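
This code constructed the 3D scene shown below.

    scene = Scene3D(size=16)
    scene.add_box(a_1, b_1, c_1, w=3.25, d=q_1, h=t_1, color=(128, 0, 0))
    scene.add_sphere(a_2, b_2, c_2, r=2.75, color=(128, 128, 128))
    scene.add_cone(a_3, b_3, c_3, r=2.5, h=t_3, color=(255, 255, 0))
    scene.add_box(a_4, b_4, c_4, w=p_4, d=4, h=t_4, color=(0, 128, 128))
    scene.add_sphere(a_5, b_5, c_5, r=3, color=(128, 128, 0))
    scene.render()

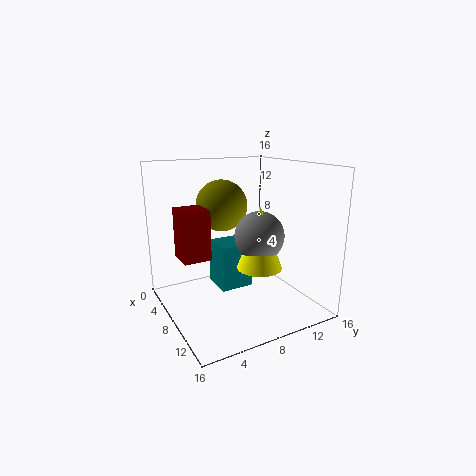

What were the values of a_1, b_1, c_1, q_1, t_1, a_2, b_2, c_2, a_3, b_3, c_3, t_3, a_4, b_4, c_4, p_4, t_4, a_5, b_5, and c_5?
a_1 = 4.75, b_1 = 1.75, c_1 = 6, q_1 = 3, t_1 = 5.5, a_2 = 9.25, b_2 = 10, c_2 = 8.25, a_3 = 9.75, b_3 = 9.75, c_3 = 4.75, t_3 = 7, a_4 = 2.25, b_4 = 7, c_4 = 0.75, p_4 = 4, t_4 = 5.5, a_5 = 4.5, b_5 = 7.75, c_5 = 11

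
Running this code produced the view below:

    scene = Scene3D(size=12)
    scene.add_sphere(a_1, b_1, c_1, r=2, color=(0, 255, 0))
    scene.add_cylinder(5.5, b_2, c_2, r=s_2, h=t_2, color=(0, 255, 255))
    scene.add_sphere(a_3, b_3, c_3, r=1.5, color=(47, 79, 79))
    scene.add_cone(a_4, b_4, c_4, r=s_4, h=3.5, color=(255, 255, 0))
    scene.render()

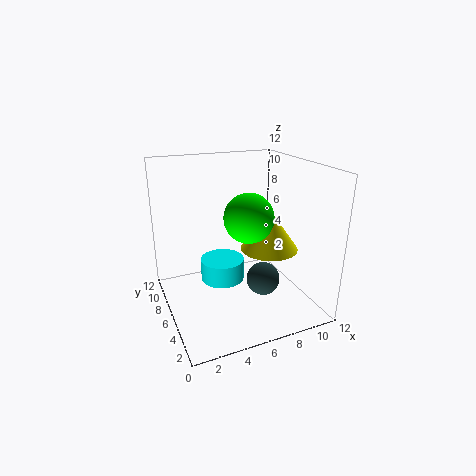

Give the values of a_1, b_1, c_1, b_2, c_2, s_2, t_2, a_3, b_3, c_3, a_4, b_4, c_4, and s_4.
a_1 = 6.5; b_1 = 5; c_1 = 8; b_2 = 8.5; c_2 = 1; s_2 = 2; t_2 = 2; a_3 = 8.5; b_3 = 6; c_3 = 1.5; a_4 = 9; b_4 = 6; c_4 = 4.5; s_4 = 2.5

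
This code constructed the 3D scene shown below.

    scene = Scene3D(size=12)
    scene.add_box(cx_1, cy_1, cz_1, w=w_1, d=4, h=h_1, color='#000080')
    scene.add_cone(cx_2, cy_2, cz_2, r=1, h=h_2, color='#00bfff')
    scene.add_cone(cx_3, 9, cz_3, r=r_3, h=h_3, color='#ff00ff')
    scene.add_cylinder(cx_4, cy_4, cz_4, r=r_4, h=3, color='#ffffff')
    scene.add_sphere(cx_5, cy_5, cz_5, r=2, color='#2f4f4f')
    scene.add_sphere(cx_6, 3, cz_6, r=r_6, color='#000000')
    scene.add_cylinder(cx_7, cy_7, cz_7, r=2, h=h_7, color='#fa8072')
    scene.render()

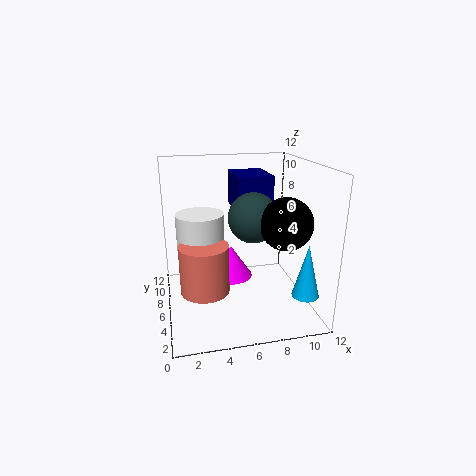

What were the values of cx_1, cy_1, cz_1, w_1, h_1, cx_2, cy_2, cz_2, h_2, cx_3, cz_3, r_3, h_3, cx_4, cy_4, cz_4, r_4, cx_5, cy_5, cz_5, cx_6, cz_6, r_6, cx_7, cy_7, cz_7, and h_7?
cx_1 = 6, cy_1 = 6, cz_1 = 8, w_1 = 3, h_1 = 3, cx_2 = 10, cy_2 = 1, cz_2 = 3, h_2 = 4, cx_3 = 6, cz_3 = 1, r_3 = 2, h_3 = 3, cx_4 = 3, cy_4 = 7, cz_4 = 5, r_4 = 2, cx_5 = 7, cy_5 = 5, cz_5 = 8, cx_6 = 9, cz_6 = 8, r_6 = 2, cx_7 = 3, cy_7 = 5, cz_7 = 2, h_7 = 4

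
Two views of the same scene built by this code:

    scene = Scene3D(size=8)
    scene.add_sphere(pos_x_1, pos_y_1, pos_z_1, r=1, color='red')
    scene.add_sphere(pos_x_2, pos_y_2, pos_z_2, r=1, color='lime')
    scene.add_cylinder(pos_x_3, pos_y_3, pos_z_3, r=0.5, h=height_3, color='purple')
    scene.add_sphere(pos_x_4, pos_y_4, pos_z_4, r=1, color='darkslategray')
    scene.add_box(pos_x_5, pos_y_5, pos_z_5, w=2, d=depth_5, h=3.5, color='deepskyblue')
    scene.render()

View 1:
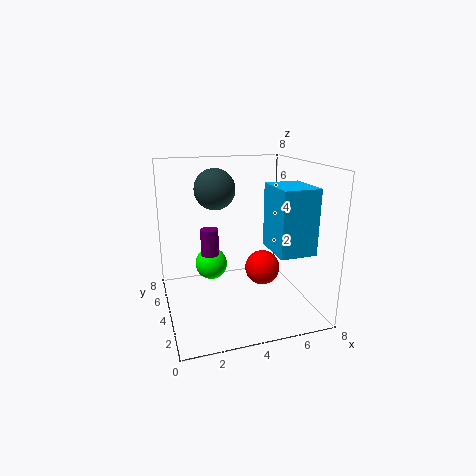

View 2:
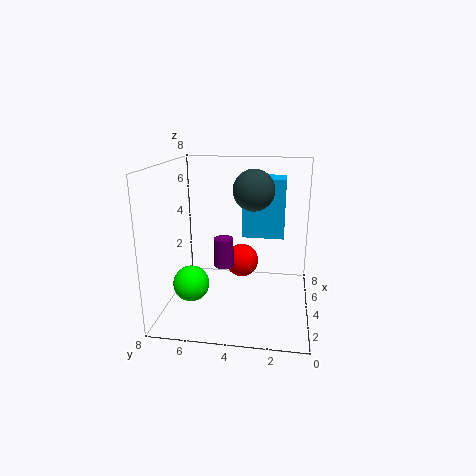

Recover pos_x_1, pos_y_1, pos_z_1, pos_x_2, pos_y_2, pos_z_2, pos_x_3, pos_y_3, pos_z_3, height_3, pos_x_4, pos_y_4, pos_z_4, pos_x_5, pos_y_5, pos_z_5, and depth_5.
pos_x_1 = 5.5
pos_y_1 = 4
pos_z_1 = 2
pos_x_2 = 3
pos_y_2 = 6.5
pos_z_2 = 1.5
pos_x_3 = 2.5
pos_y_3 = 4.5
pos_z_3 = 3
height_3 = 1.5
pos_x_4 = 2.5
pos_y_4 = 3
pos_z_4 = 7
pos_x_5 = 5.5
pos_y_5 = 1.5
pos_z_5 = 3.5
depth_5 = 2.5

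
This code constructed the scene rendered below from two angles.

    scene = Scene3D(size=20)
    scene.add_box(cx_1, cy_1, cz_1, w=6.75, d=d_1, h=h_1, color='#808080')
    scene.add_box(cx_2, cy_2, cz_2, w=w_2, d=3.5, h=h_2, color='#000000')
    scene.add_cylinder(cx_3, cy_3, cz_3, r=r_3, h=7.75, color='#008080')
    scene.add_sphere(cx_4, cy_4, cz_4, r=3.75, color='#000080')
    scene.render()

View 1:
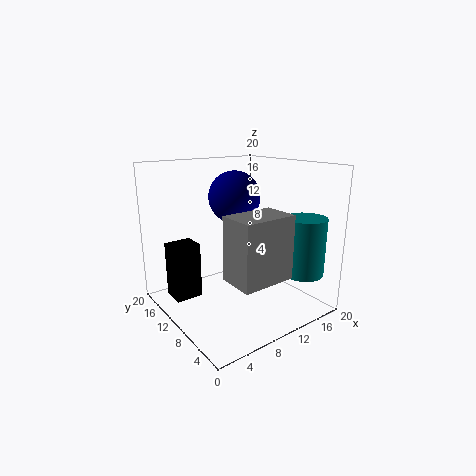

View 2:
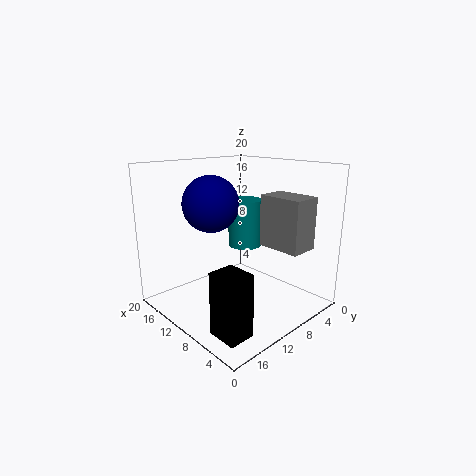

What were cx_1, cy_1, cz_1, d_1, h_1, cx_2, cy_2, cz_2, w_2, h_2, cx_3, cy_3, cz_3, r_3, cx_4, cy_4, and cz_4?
cx_1 = 4, cy_1 = 0.25, cz_1 = 7.5, d_1 = 4.5, h_1 = 7.75, cx_2 = 2.5, cy_2 = 14.5, cz_2 = 0.25, w_2 = 4, h_2 = 8.25, cx_3 = 15.75, cy_3 = 3, cz_3 = 5.75, r_3 = 2.75, cx_4 = 11.75, cy_4 = 13.25, cz_4 = 15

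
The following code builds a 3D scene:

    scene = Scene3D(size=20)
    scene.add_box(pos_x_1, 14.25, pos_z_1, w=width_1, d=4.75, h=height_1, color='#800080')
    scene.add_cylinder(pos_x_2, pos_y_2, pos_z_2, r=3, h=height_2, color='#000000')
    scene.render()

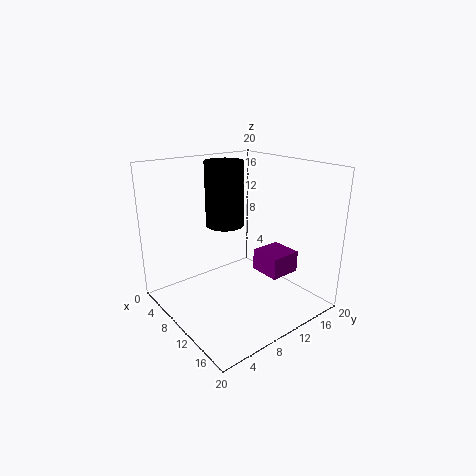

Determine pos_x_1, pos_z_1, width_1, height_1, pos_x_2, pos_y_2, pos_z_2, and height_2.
pos_x_1 = 8.5
pos_z_1 = 3.25
width_1 = 4.75
height_1 = 3.25
pos_x_2 = 3.5
pos_y_2 = 12.5
pos_z_2 = 9.5
height_2 = 10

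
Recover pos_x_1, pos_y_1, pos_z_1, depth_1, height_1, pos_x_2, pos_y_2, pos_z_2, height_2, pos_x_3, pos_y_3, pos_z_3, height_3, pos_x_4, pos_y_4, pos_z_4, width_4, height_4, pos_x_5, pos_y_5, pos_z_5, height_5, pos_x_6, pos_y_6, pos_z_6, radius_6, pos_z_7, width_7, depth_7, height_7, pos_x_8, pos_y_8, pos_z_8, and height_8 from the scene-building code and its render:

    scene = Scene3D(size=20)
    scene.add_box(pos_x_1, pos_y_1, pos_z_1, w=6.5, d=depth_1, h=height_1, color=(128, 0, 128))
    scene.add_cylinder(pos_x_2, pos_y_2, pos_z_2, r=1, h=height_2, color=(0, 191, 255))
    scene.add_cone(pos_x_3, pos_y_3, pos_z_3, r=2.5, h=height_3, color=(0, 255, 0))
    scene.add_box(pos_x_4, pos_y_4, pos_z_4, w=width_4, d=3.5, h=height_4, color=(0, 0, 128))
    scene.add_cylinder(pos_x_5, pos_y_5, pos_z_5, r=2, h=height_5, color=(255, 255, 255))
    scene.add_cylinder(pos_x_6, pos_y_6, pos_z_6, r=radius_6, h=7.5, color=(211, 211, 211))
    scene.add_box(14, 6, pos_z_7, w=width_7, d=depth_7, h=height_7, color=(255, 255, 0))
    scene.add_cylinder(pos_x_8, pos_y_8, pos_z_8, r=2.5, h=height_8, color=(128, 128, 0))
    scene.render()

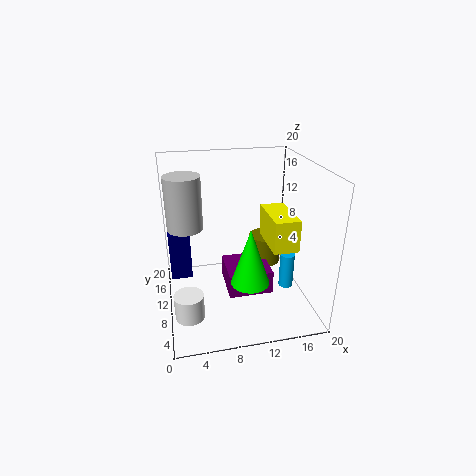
pos_x_1 = 8.5; pos_y_1 = 8.5; pos_z_1 = 1; depth_1 = 6.5; height_1 = 3.5; pos_x_2 = 16.5; pos_y_2 = 7.5; pos_z_2 = 3; height_2 = 5; pos_x_3 = 10.5; pos_y_3 = 5; pos_z_3 = 6; height_3 = 7.5; pos_x_4 = 0.5; pos_y_4 = 11.5; pos_z_4 = 3.5; width_4 = 3; height_4 = 7; pos_x_5 = 2.5; pos_y_5 = 6.5; pos_z_5 = 0.5; height_5 = 3.5; pos_x_6 = 3; pos_y_6 = 12.5; pos_z_6 = 11; radius_6 = 2.5; pos_z_7 = 9; width_7 = 3.5; depth_7 = 7; height_7 = 4.5; pos_x_8 = 15.5; pos_y_8 = 15; pos_z_8 = 3; height_8 = 4.5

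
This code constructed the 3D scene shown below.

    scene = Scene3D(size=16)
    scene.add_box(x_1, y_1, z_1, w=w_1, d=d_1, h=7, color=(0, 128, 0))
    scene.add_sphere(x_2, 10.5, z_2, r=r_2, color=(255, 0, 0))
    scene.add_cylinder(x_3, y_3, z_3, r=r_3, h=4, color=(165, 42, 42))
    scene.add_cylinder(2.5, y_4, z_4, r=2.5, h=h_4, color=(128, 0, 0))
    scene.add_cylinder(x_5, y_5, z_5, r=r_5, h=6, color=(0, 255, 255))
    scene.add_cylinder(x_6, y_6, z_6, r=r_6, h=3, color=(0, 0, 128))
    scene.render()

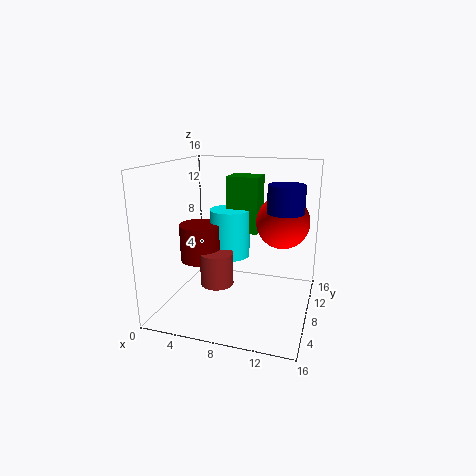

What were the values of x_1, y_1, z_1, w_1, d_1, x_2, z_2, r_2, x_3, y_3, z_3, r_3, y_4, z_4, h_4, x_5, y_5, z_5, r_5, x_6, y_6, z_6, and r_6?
x_1 = 5; y_1 = 12.5; z_1 = 7; w_1 = 4; d_1 = 3.5; x_2 = 12.5; z_2 = 9.5; r_2 = 3; x_3 = 5; y_3 = 9; z_3 = 1.5; r_3 = 2; y_4 = 10; z_4 = 4; h_4 = 4.5; x_5 = 5.5; y_5 = 12.5; z_5 = 4; r_5 = 2.5; x_6 = 13; y_6 = 9; z_6 = 11; r_6 = 2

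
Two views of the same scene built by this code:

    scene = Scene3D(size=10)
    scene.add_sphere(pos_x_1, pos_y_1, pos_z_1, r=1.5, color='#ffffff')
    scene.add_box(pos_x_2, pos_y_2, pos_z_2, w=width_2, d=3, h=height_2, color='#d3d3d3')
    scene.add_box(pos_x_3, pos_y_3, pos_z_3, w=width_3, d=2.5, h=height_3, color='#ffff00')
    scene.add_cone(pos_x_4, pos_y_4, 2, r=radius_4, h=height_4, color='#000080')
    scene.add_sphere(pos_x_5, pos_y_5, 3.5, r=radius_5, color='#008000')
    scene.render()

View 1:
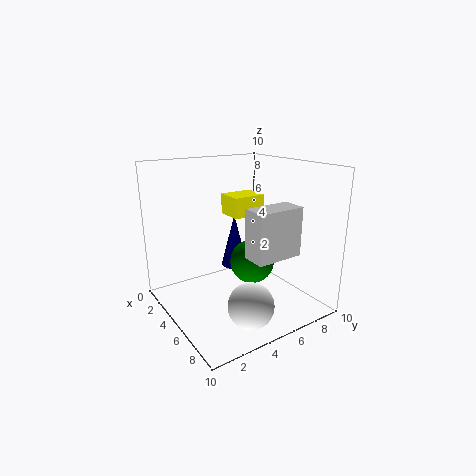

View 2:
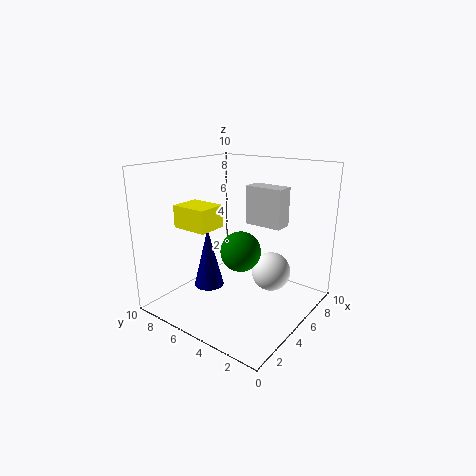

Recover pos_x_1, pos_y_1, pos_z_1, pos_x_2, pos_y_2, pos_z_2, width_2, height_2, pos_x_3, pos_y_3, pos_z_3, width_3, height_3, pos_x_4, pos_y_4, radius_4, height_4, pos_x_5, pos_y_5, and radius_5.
pos_x_1 = 8
pos_y_1 = 4
pos_z_1 = 1.5
pos_x_2 = 8
pos_y_2 = 3.5
pos_z_2 = 5
width_2 = 1.5
height_2 = 3
pos_x_3 = 2
pos_y_3 = 5.5
pos_z_3 = 6
width_3 = 2
height_3 = 1.5
pos_x_4 = 3
pos_y_4 = 6
radius_4 = 1
height_4 = 4
pos_x_5 = 6
pos_y_5 = 5.5
radius_5 = 1.5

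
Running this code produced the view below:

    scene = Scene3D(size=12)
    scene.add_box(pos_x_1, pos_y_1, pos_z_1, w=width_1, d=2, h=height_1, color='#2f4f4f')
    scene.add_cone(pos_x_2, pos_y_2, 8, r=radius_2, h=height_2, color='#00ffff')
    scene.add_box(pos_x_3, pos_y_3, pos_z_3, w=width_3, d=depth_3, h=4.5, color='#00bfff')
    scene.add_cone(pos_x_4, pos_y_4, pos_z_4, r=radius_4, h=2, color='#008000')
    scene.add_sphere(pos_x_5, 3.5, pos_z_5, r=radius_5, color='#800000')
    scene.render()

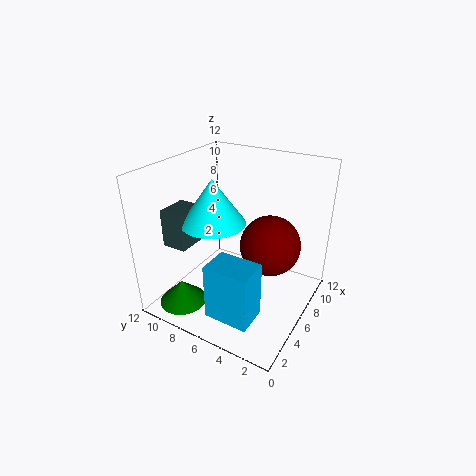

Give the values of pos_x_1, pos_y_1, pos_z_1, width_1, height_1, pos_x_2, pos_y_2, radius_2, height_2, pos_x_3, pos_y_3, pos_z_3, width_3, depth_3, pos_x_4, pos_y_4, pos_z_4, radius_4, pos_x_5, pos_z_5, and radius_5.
pos_x_1 = 2, pos_y_1 = 8.5, pos_z_1 = 6, width_1 = 2.5, height_1 = 3, pos_x_2 = 4, pos_y_2 = 7, radius_2 = 2.5, height_2 = 3.5, pos_x_3 = 1, pos_y_3 = 2.5, pos_z_3 = 1.5, width_3 = 2.5, depth_3 = 3.5, pos_x_4 = 2.5, pos_y_4 = 9.5, pos_z_4 = 0.5, radius_4 = 2, pos_x_5 = 7, pos_z_5 = 5.5, radius_5 = 2.5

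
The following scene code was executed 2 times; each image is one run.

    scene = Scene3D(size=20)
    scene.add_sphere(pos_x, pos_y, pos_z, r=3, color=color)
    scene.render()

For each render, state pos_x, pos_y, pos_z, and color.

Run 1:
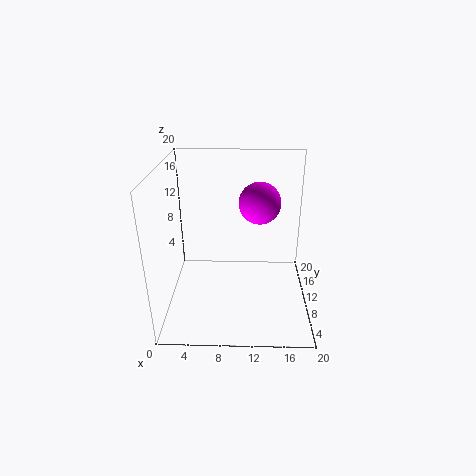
pos_x = 13; pos_y = 13; pos_z = 14; color = 'magenta'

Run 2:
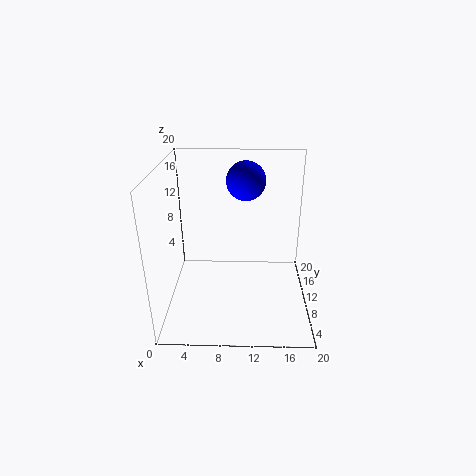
pos_x = 11; pos_y = 17; pos_z = 16; color = 'blue'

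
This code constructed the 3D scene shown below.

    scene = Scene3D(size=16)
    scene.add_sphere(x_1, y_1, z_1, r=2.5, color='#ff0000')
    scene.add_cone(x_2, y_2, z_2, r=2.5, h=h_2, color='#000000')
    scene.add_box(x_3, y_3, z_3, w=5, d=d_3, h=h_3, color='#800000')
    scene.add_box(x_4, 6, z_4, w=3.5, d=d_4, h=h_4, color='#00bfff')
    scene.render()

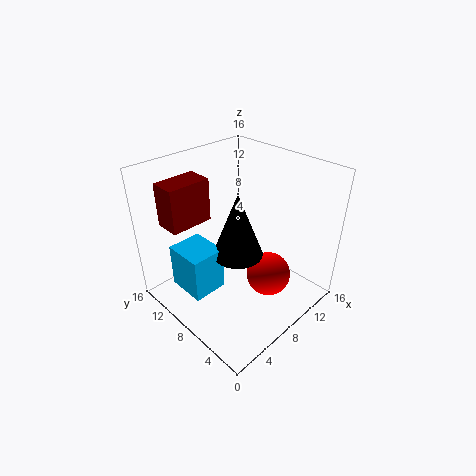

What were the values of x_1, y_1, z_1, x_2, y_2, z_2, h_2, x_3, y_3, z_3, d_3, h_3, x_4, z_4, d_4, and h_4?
x_1 = 10
y_1 = 5
z_1 = 3.5
x_2 = 5.5
y_2 = 5.5
z_2 = 8.5
h_2 = 6.5
x_3 = 2.5
y_3 = 12
z_3 = 9
d_3 = 3
h_3 = 5
x_4 = 0.5
z_4 = 5
d_4 = 4
h_4 = 4.5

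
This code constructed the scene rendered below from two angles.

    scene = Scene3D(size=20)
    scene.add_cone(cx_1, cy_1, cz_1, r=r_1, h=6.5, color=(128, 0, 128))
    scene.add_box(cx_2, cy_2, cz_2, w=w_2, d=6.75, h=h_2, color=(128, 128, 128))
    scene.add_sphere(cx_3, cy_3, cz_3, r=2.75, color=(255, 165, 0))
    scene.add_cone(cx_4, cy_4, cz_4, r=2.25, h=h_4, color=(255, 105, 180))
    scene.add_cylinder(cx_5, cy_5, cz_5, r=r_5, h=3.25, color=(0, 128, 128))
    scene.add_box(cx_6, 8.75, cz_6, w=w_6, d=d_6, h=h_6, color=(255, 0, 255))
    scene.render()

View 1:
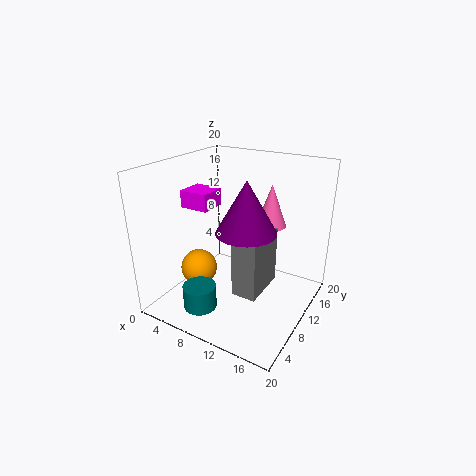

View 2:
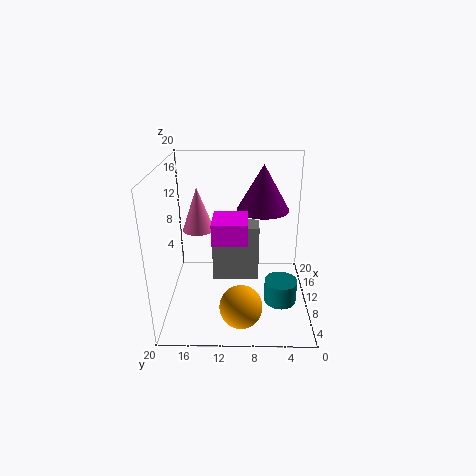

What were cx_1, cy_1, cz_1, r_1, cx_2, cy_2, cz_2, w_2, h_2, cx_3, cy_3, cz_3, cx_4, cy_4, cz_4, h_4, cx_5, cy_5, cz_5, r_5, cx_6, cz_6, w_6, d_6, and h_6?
cx_1 = 13.25; cy_1 = 6.5; cz_1 = 13; r_1 = 3.75; cx_2 = 10.75; cy_2 = 7; cz_2 = 2.75; w_2 = 3.5; h_2 = 8.25; cx_3 = 3.25; cy_3 = 9.5; cz_3 = 3.5; cx_4 = 12.25; cy_4 = 15.75; cz_4 = 10.25; h_4 = 6.25; cx_5 = 7.5; cy_5 = 4; cz_5 = 1.5; r_5 = 2.25; cx_6 = 1.25; cz_6 = 13.25; w_6 = 4.25; d_6 = 4; h_6 = 2.5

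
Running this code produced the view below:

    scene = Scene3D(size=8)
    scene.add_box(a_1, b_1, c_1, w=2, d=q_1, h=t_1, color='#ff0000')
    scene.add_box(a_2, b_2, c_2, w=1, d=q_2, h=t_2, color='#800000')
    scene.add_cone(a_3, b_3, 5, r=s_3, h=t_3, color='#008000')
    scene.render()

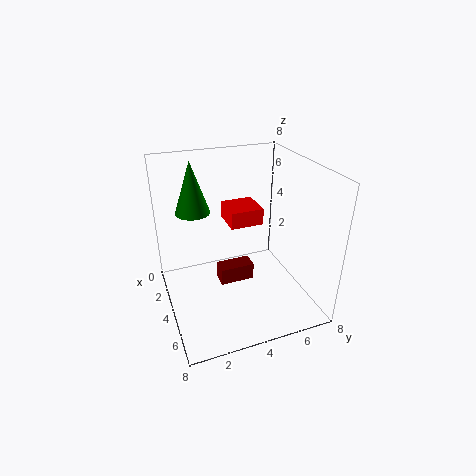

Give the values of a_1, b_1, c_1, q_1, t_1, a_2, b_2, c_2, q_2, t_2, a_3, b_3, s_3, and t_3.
a_1 = 1; b_1 = 4; c_1 = 4; q_1 = 2; t_1 = 1; a_2 = 3; b_2 = 3; c_2 = 1; q_2 = 2; t_2 = 1; a_3 = 2; b_3 = 2; s_3 = 1; t_3 = 3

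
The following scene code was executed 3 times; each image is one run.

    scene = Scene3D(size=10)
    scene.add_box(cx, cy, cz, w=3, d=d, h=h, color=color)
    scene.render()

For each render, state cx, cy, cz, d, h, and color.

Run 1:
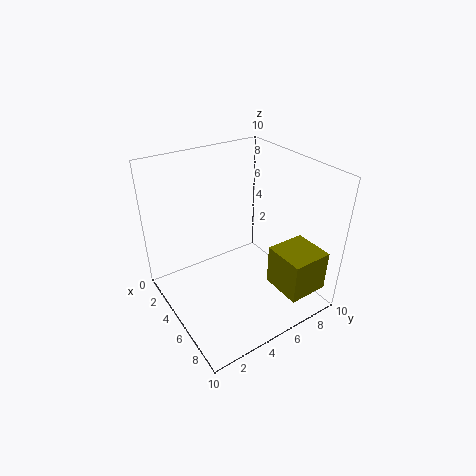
cx = 6; cy = 7; cz = 1; d = 3; h = 3; color = 'olive'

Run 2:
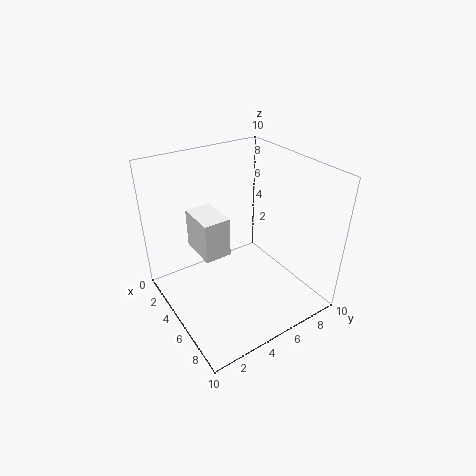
cx = 1; cy = 3; cz = 3; d = 2; h = 3; color = 'white'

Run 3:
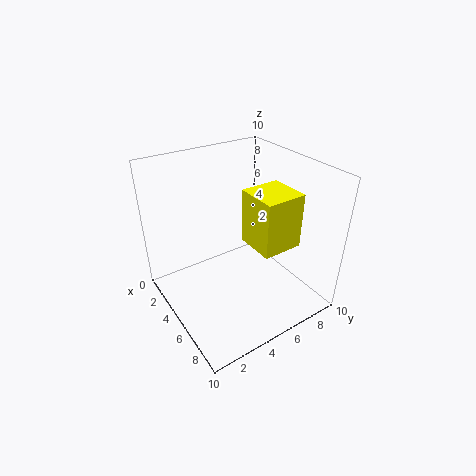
cx = 4; cy = 6; cz = 4; d = 3; h = 4; color = 'yellow'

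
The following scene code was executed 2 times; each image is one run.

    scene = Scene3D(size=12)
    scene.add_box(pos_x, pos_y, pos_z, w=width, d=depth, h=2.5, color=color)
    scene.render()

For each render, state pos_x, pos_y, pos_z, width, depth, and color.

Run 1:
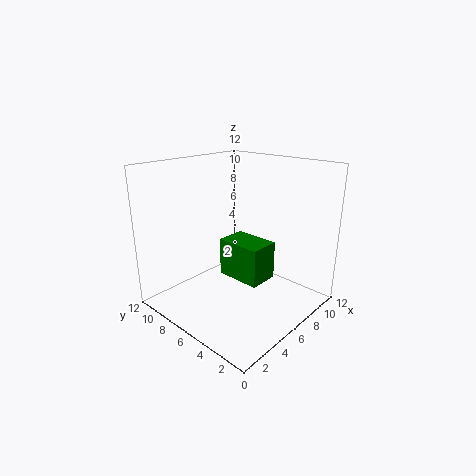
pos_x = 1.5, pos_y = 0.5, pos_z = 5.5, width = 2, depth = 3, color = 'green'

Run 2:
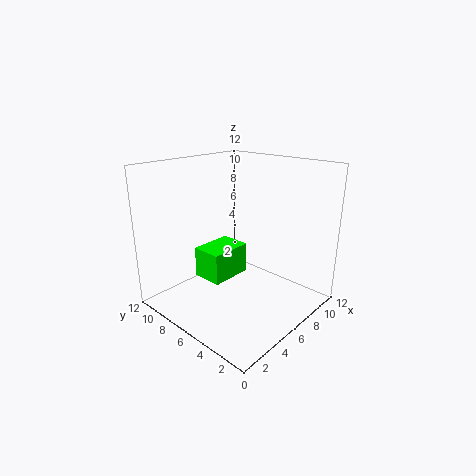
pos_x = 3, pos_y = 5.5, pos_z = 3, width = 3.5, depth = 2.5, color = 'lime'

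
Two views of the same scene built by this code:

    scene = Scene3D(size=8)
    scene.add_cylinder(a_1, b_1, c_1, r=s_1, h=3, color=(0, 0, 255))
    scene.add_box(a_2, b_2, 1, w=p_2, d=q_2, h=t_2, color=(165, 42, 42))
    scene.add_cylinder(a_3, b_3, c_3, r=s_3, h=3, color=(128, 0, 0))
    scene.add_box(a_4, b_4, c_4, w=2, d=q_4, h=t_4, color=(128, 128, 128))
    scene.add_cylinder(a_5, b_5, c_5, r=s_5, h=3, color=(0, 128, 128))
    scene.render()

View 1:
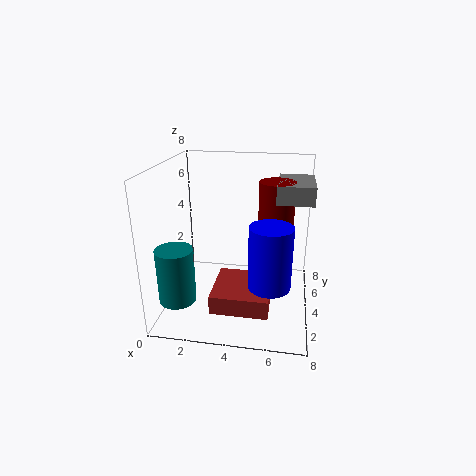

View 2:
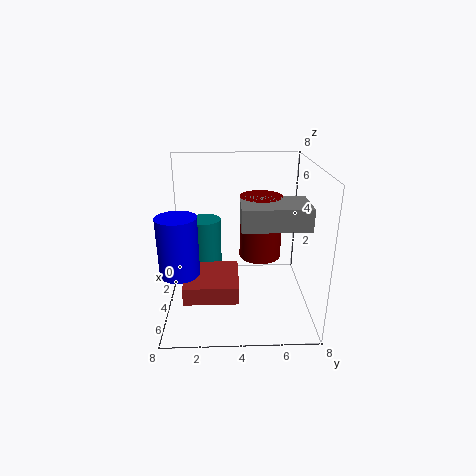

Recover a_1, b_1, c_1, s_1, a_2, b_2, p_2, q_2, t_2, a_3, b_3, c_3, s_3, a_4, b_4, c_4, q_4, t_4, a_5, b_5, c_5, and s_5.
a_1 = 6
b_1 = 1
c_1 = 3
s_1 = 1
a_2 = 3
b_2 = 1
p_2 = 3
q_2 = 3
t_2 = 1
a_3 = 6
b_3 = 5
c_3 = 4
s_3 = 1
a_4 = 6
b_4 = 4
c_4 = 6
q_4 = 3
t_4 = 1
a_5 = 1
b_5 = 2
c_5 = 1
s_5 = 1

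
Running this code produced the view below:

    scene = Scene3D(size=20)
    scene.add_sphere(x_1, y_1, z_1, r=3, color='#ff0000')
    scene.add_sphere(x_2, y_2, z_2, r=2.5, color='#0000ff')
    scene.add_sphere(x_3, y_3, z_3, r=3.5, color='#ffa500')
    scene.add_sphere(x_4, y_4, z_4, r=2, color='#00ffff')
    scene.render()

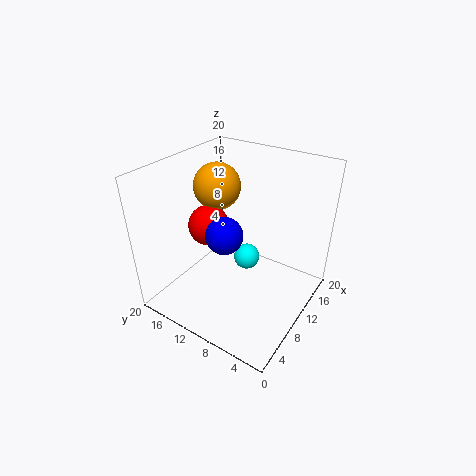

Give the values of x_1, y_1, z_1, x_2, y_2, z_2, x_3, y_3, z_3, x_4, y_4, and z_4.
x_1 = 10.5; y_1 = 15.5; z_1 = 10; x_2 = 7.5; y_2 = 10.5; z_2 = 11.5; x_3 = 13.5; y_3 = 16; z_3 = 15; x_4 = 14; y_4 = 11; z_4 = 4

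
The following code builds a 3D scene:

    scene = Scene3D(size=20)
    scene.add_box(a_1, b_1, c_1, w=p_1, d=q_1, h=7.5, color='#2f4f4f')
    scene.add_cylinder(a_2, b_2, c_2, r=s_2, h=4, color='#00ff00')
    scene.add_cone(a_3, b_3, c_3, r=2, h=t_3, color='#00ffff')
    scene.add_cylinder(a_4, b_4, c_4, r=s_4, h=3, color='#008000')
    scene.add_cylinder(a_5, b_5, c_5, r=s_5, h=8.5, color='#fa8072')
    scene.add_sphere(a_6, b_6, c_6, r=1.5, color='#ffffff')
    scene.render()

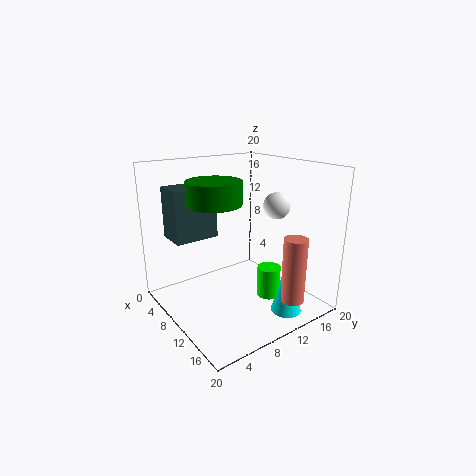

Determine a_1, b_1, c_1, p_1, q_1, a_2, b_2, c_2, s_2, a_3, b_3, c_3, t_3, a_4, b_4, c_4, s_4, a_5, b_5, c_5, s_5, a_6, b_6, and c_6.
a_1 = 1; b_1 = 3; c_1 = 9; p_1 = 4.5; q_1 = 6.5; a_2 = 15.5; b_2 = 11; c_2 = 3.5; s_2 = 1.5; a_3 = 17.5; b_3 = 12.5; c_3 = 1.5; t_3 = 8; a_4 = 10.5; b_4 = 6; c_4 = 15.5; s_4 = 3.5; a_5 = 18.5; b_5 = 12.5; c_5 = 3.5; s_5 = 1.5; a_6 = 18; b_6 = 9.5; c_6 = 16.5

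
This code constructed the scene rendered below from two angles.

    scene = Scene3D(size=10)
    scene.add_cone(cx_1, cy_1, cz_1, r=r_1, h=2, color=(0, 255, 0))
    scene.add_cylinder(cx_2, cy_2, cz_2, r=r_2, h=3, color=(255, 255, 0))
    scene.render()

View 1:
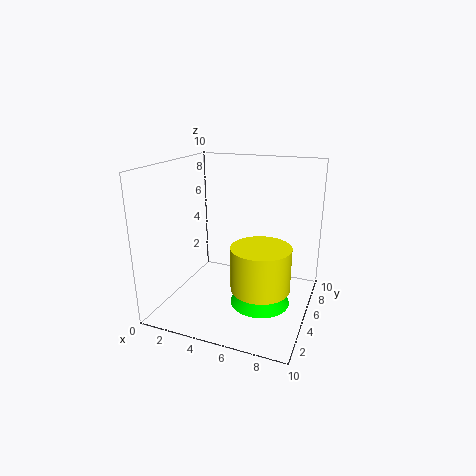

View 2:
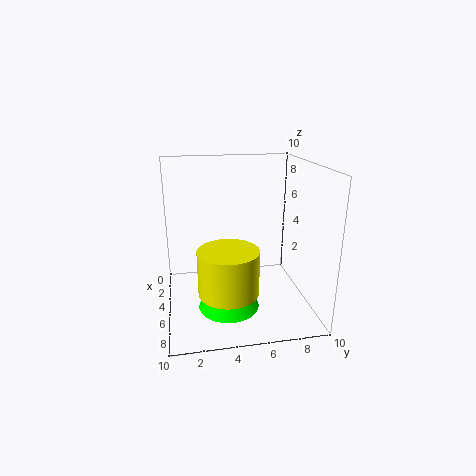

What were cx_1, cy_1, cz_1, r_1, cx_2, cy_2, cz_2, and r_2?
cx_1 = 7
cy_1 = 4
cz_1 = 1
r_1 = 2
cx_2 = 7
cy_2 = 4
cz_2 = 2
r_2 = 2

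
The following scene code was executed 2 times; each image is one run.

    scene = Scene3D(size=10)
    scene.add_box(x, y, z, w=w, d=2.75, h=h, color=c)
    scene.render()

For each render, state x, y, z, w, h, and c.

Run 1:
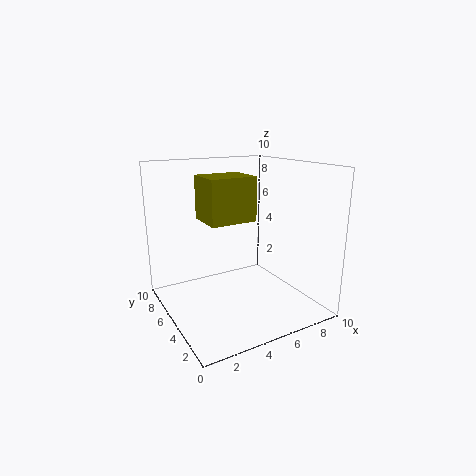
x = 2.75
y = 4.25
z = 6.25
w = 3.25
h = 3
c = 'olive'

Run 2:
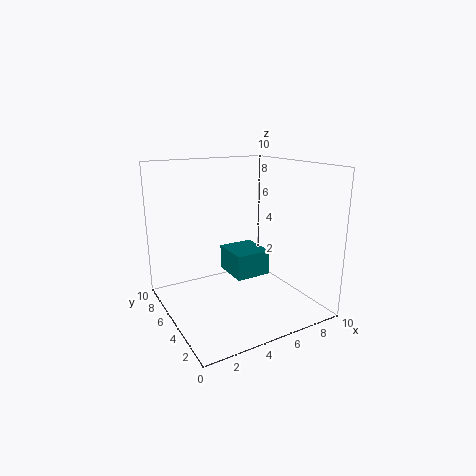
x = 4.5
y = 4
z = 2.25
w = 2.5
h = 1.75
c = 'teal'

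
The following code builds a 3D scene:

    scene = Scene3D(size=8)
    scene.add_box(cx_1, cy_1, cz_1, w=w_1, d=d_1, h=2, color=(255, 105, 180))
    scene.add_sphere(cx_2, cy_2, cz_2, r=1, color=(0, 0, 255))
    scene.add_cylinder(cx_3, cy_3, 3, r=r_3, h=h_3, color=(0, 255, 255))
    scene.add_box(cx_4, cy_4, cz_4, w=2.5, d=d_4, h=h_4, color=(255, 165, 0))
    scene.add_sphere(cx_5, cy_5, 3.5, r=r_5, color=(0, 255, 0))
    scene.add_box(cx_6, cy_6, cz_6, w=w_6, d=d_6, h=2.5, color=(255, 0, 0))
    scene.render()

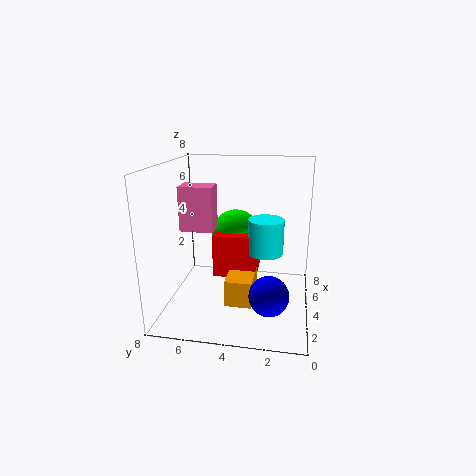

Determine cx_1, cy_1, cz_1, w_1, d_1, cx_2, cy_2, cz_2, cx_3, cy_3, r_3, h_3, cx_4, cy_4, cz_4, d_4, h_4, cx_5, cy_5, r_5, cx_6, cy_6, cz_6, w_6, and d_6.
cx_1 = 0.5; cy_1 = 4.5; cz_1 = 5.5; w_1 = 1; d_1 = 1.5; cx_2 = 1.5; cy_2 = 2; cz_2 = 2; cx_3 = 4.5; cy_3 = 2.5; r_3 = 1; h_3 = 2; cx_4 = 2.5; cy_4 = 3; cz_4 = 0.5; d_4 = 1.5; h_4 = 1.5; cx_5 = 6; cy_5 = 4.5; r_5 = 1.5; cx_6 = 4; cy_6 = 3; cz_6 = 1.5; w_6 = 2.5; d_6 = 2.5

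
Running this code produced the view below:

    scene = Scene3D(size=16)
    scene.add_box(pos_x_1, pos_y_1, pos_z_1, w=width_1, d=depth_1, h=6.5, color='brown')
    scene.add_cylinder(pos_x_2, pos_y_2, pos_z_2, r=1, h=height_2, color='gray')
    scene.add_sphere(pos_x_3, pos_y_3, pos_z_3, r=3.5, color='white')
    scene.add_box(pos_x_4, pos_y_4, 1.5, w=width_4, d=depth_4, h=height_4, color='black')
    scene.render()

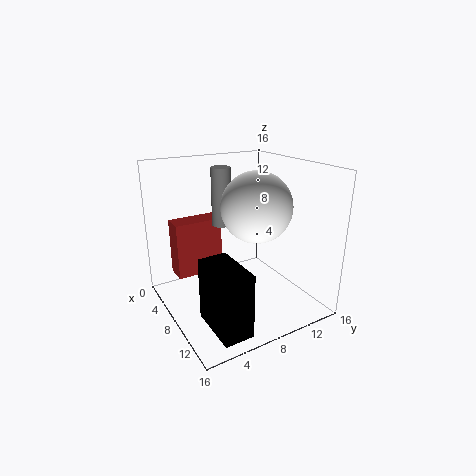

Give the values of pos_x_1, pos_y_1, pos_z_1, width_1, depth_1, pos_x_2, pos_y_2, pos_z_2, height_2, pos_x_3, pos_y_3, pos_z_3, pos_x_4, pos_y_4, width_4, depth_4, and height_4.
pos_x_1 = 2.5, pos_y_1 = 2, pos_z_1 = 3, width_1 = 2.5, depth_1 = 5.5, pos_x_2 = 8, pos_y_2 = 6, pos_z_2 = 10, height_2 = 6, pos_x_3 = 11.5, pos_y_3 = 8, pos_z_3 = 12.5, pos_x_4 = 10.5, pos_y_4 = 2, width_4 = 5.5, depth_4 = 3, height_4 = 6.5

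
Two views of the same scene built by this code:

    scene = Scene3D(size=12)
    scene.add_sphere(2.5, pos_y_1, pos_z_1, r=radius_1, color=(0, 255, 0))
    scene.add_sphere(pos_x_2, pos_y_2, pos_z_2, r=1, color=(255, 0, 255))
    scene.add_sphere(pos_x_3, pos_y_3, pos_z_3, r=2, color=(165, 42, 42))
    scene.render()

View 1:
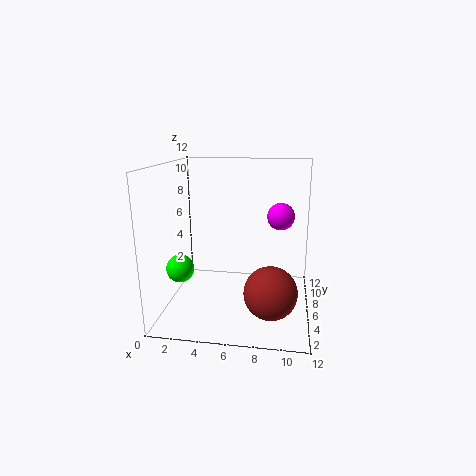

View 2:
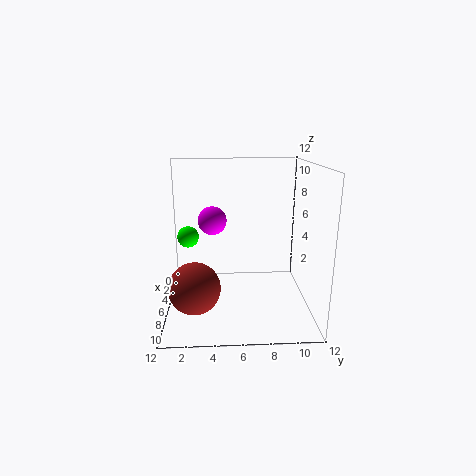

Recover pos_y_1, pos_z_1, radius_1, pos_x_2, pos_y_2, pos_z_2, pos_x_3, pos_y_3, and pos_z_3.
pos_y_1 = 1.5; pos_z_1 = 5; radius_1 = 1; pos_x_2 = 9.5; pos_y_2 = 4; pos_z_2 = 8.5; pos_x_3 = 9; pos_y_3 = 2.5; pos_z_3 = 3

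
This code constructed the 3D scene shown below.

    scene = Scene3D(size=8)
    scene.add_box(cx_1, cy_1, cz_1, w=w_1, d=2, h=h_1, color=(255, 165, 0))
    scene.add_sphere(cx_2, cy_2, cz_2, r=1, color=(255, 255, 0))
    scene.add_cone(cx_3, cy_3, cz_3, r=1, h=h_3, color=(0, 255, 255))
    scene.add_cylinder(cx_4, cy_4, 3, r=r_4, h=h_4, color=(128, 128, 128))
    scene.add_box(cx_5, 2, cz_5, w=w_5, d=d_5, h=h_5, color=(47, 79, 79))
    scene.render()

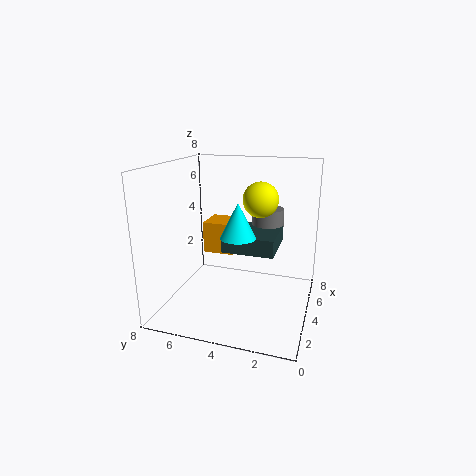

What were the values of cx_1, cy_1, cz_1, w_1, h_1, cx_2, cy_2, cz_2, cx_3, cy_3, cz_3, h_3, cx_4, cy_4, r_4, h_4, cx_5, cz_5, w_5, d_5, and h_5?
cx_1 = 6
cy_1 = 5
cz_1 = 2
w_1 = 2
h_1 = 2
cx_2 = 5
cy_2 = 3
cz_2 = 6
cx_3 = 4
cy_3 = 4
cz_3 = 4
h_3 = 2
cx_4 = 7
cy_4 = 3
r_4 = 1
h_4 = 2
cx_5 = 4
cz_5 = 3
w_5 = 3
d_5 = 3
h_5 = 1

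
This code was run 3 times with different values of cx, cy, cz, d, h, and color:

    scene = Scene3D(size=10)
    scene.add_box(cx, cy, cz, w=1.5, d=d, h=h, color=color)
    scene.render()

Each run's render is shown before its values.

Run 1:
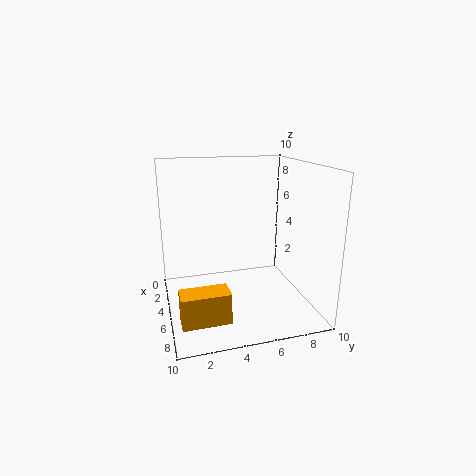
cx = 7.5
cy = 0.5
cz = 1
d = 3
h = 2
color = 'orange'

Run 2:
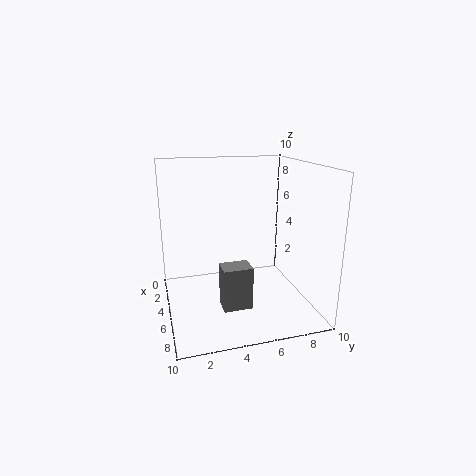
cx = 5.5
cy = 3.5
cz = 0.5
d = 2
h = 3
color = 'gray'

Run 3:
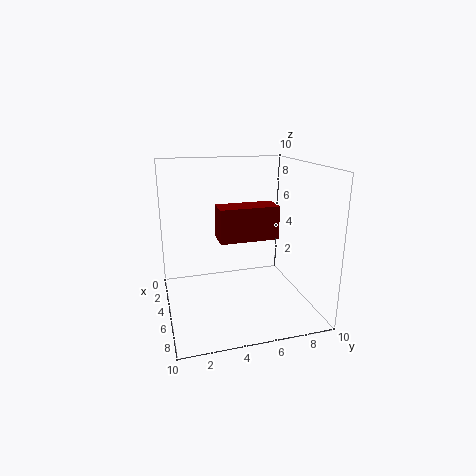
cx = 7
cy = 3
cz = 6
d = 3.5
h = 2
color = 'maroon'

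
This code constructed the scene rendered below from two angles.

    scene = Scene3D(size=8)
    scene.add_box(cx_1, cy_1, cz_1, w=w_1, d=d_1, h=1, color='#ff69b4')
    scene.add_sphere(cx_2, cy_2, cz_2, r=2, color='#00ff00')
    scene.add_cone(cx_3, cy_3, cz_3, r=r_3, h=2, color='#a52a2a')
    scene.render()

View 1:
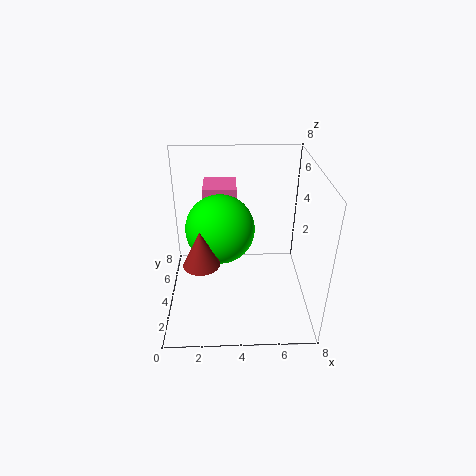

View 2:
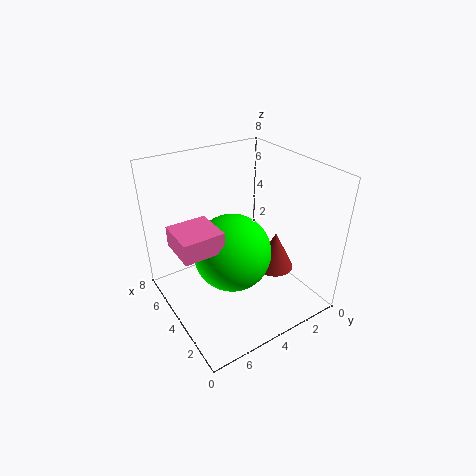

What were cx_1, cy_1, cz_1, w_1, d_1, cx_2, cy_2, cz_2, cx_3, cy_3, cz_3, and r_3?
cx_1 = 2
cy_1 = 6
cz_1 = 5
w_1 = 2
d_1 = 2
cx_2 = 3
cy_2 = 5
cz_2 = 4
cx_3 = 2
cy_3 = 3
cz_3 = 3
r_3 = 1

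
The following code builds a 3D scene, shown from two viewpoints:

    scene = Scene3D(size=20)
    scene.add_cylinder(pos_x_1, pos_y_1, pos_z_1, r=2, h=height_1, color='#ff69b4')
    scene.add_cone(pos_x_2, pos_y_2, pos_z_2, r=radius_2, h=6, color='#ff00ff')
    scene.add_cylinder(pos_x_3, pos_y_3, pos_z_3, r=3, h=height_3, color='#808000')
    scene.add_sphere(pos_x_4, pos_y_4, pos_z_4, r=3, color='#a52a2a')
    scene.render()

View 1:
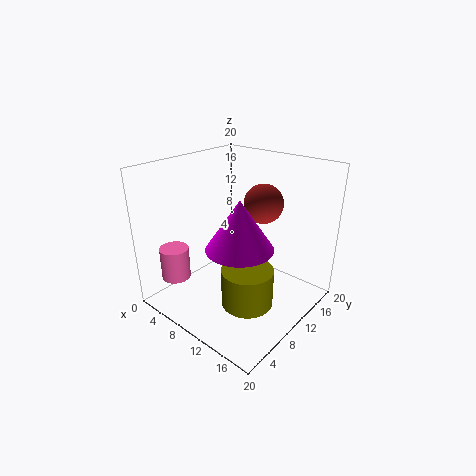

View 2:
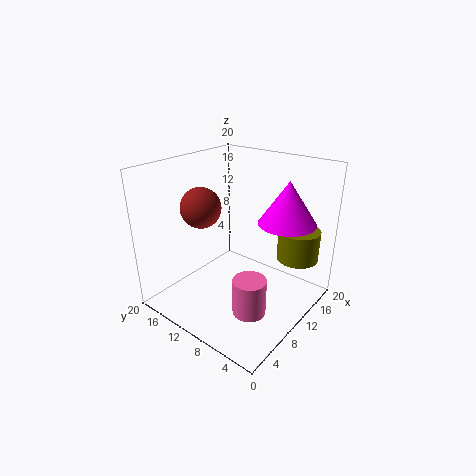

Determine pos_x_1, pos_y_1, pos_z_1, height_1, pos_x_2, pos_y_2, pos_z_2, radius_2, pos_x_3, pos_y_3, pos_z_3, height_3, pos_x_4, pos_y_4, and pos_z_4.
pos_x_1 = 4
pos_y_1 = 3.5
pos_z_1 = 4.5
height_1 = 4.5
pos_x_2 = 14.5
pos_y_2 = 5
pos_z_2 = 12
radius_2 = 4
pos_x_3 = 16.5
pos_y_3 = 4
pos_z_3 = 6
height_3 = 4.5
pos_x_4 = 9.5
pos_y_4 = 16.5
pos_z_4 = 13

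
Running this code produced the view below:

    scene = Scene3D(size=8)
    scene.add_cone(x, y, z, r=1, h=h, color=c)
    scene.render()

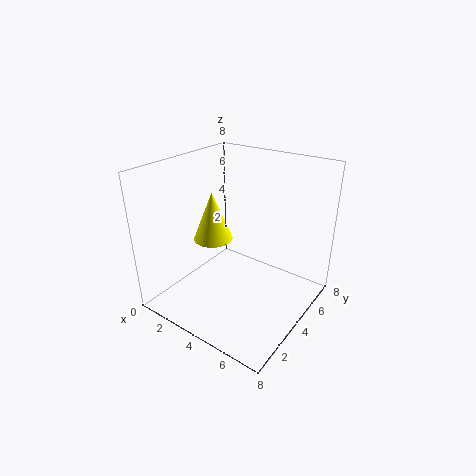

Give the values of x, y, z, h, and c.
x = 3.5, y = 2.5, z = 4.5, h = 2.5, c = 'yellow'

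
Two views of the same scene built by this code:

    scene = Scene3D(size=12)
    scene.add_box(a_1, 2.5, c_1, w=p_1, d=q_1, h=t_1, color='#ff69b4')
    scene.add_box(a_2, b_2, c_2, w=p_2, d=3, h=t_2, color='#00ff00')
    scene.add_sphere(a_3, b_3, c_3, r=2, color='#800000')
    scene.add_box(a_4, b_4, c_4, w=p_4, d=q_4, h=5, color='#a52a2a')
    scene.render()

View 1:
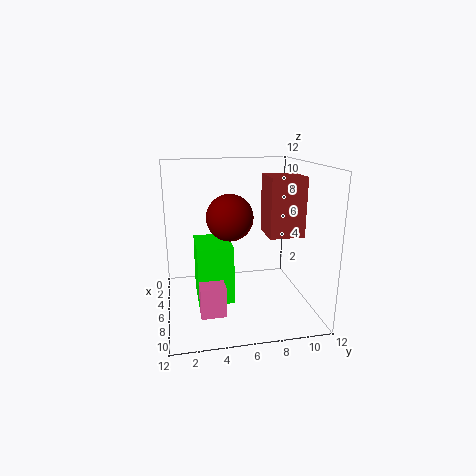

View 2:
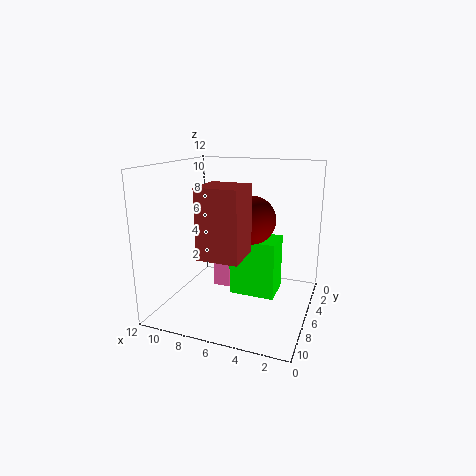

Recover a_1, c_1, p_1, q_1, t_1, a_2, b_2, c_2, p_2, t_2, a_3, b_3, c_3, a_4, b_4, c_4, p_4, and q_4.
a_1 = 7.5
c_1 = 0.5
p_1 = 1.5
q_1 = 2
t_1 = 2.5
a_2 = 3
b_2 = 2.5
c_2 = 0.5
p_2 = 4
t_2 = 5
a_3 = 5
b_3 = 5.5
c_3 = 7.5
a_4 = 4
b_4 = 8.5
c_4 = 6
p_4 = 3
q_4 = 3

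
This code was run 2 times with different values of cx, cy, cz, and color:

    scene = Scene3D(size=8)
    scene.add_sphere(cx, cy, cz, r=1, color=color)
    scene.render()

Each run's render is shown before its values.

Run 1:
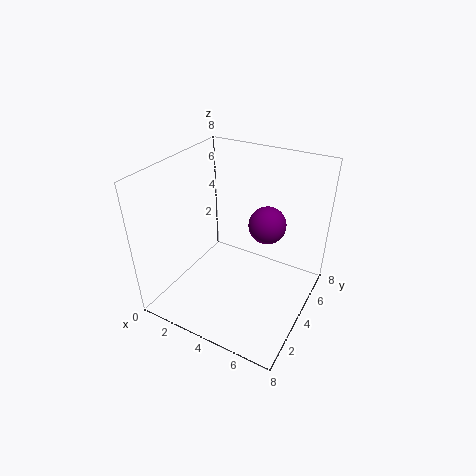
cx = 5.5; cy = 4.5; cz = 5; color = 'purple'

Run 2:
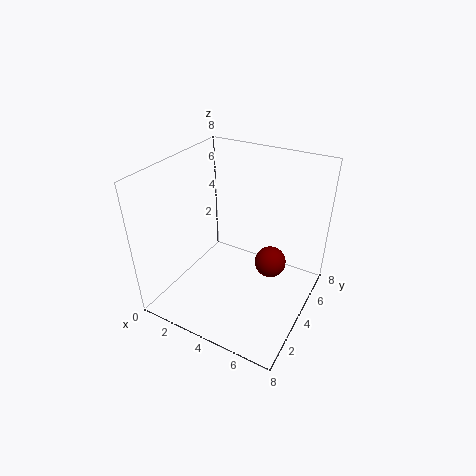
cx = 5; cy = 6.5; cz = 1; color = 'maroon'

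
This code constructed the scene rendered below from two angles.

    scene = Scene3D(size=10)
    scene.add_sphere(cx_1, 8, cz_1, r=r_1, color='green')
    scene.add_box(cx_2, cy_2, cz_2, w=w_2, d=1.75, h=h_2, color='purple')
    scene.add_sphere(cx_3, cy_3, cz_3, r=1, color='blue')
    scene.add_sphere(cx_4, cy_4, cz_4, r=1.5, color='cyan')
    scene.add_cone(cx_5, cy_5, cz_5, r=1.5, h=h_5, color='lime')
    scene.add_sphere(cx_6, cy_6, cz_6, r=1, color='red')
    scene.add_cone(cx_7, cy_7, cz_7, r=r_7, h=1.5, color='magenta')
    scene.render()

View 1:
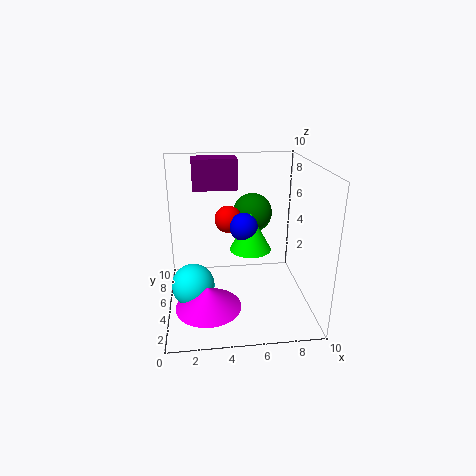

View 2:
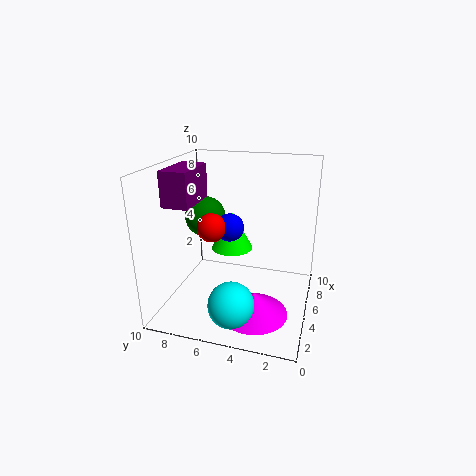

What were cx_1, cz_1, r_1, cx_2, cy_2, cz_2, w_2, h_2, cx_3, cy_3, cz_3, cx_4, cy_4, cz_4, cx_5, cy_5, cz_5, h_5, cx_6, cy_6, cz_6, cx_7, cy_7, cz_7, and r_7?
cx_1 = 6.5, cz_1 = 5.75, r_1 = 1.5, cx_2 = 2, cy_2 = 7.25, cz_2 = 7.75, w_2 = 3.25, h_2 = 2.25, cx_3 = 5.5, cy_3 = 5.75, cz_3 = 5.5, cx_4 = 1.75, cy_4 = 4.5, cz_4 = 1.75, cx_5 = 6, cy_5 = 5.75, cz_5 = 3.75, h_5 = 2.75, cx_6 = 4.5, cy_6 = 6.75, cz_6 = 5.75, cx_7 = 2.75, cy_7 = 3.25, cz_7 = 0.75, r_7 = 2.25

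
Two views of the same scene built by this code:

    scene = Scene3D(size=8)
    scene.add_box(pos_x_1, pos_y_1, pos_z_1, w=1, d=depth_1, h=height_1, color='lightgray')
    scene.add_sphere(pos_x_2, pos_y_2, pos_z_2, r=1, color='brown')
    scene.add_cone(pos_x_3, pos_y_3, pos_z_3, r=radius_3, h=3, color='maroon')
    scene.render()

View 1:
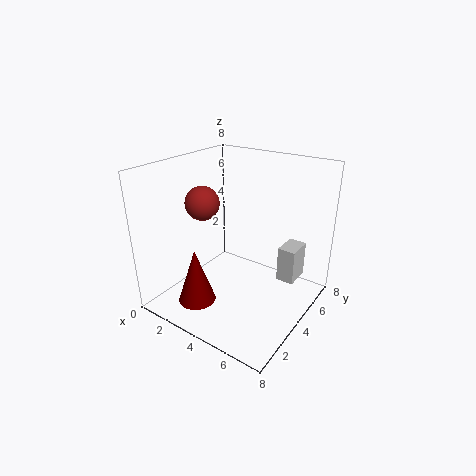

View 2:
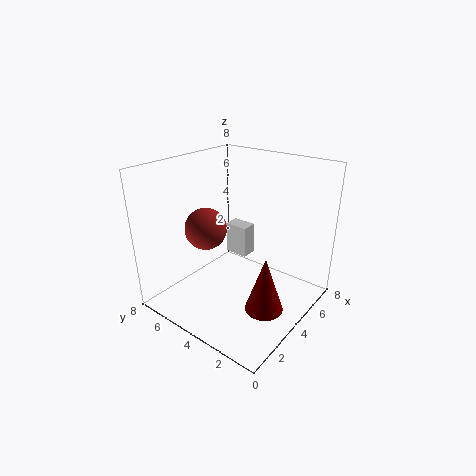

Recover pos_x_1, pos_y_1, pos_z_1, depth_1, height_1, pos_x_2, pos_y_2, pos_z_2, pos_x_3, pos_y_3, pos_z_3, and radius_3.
pos_x_1 = 6
pos_y_1 = 5
pos_z_1 = 1.5
depth_1 = 1.5
height_1 = 2
pos_x_2 = 1.5
pos_y_2 = 4
pos_z_2 = 5.5
pos_x_3 = 3
pos_y_3 = 1.5
pos_z_3 = 1
radius_3 = 1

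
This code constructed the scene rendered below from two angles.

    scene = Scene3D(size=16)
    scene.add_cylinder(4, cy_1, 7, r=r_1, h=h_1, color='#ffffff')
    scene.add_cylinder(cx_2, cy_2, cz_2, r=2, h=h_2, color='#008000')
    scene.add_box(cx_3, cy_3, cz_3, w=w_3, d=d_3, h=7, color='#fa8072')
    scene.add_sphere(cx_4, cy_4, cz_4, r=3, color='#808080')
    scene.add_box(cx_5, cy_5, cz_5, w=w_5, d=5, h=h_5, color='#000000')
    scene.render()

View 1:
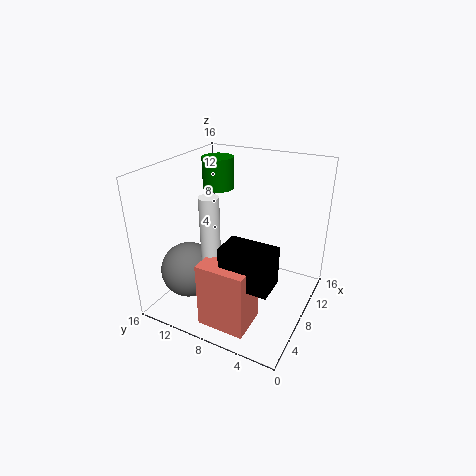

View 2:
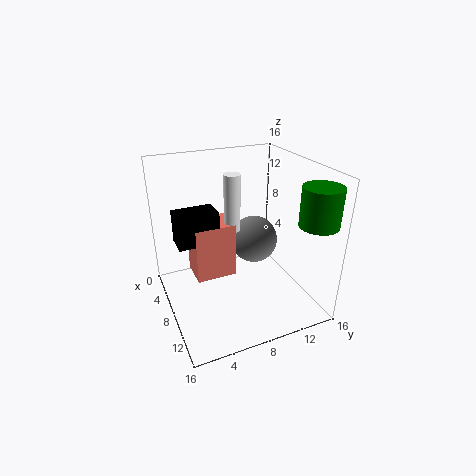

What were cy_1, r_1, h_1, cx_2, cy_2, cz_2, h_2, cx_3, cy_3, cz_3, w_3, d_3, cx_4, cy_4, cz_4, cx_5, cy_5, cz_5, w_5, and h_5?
cy_1 = 9; r_1 = 1; h_1 = 7; cx_2 = 14; cy_2 = 14; cz_2 = 11; h_2 = 4; cx_3 = 1; cy_3 = 4; cz_3 = 1; w_3 = 4; d_3 = 5; cx_4 = 4; cy_4 = 12; cz_4 = 5; cx_5 = 2; cy_5 = 2; cz_5 = 6; w_5 = 3; h_5 = 4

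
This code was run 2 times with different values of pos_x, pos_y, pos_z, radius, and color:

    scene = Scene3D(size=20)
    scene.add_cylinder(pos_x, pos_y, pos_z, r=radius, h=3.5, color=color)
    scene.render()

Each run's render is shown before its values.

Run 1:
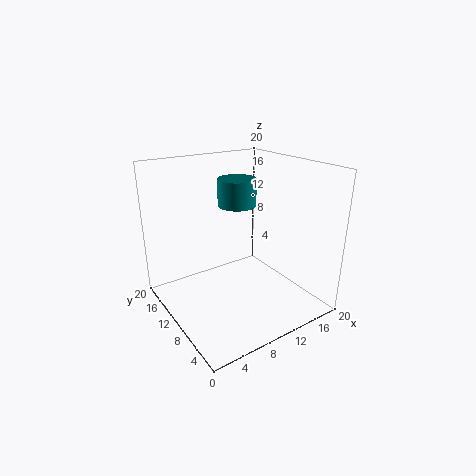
pos_x = 9.5, pos_y = 9.5, pos_z = 15, radius = 2.5, color = 'teal'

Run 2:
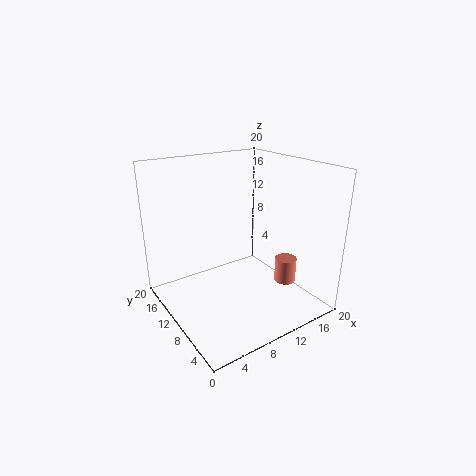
pos_x = 15.5, pos_y = 6, pos_z = 3.5, radius = 1.5, color = 'salmon'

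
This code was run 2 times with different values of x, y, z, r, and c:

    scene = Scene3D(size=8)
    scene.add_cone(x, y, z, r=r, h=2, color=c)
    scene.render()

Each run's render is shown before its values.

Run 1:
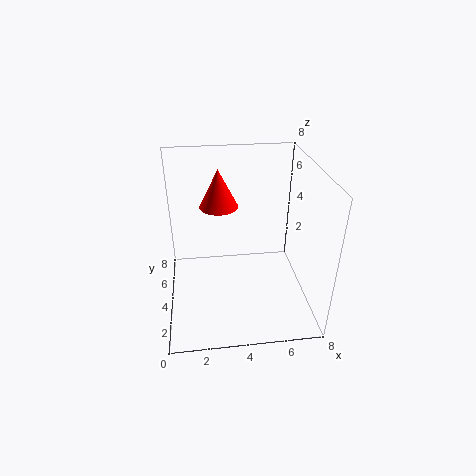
x = 3
y = 4
z = 6
r = 1
c = 'red'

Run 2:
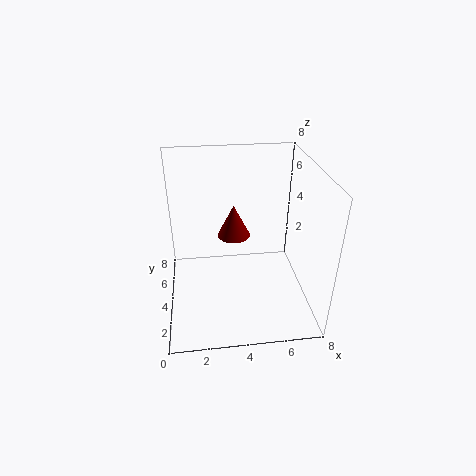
x = 4
y = 6
z = 3
r = 1
c = 'maroon'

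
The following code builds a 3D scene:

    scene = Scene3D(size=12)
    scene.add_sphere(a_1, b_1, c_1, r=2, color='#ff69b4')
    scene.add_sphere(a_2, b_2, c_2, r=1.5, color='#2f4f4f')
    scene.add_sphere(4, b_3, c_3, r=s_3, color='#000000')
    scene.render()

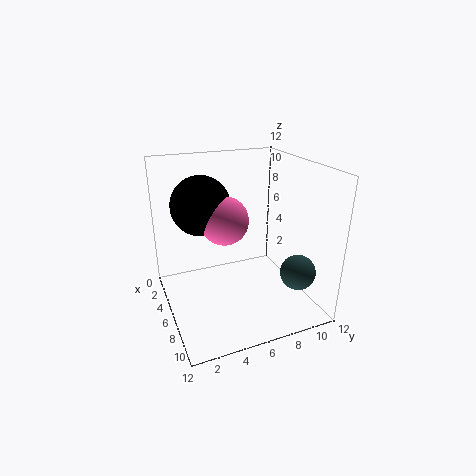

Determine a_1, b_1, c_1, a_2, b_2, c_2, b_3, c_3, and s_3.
a_1 = 5.5; b_1 = 5; c_1 = 7.5; a_2 = 8.5; b_2 = 10.5; c_2 = 3; b_3 = 3.5; c_3 = 8.5; s_3 = 2.5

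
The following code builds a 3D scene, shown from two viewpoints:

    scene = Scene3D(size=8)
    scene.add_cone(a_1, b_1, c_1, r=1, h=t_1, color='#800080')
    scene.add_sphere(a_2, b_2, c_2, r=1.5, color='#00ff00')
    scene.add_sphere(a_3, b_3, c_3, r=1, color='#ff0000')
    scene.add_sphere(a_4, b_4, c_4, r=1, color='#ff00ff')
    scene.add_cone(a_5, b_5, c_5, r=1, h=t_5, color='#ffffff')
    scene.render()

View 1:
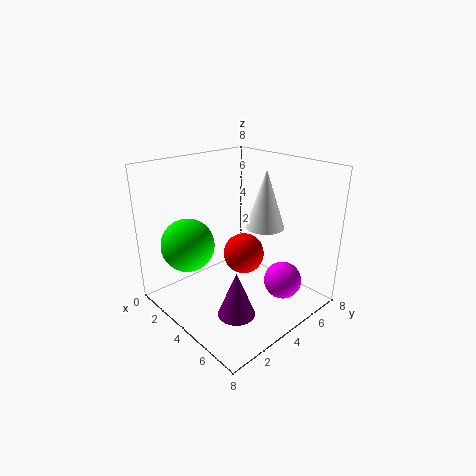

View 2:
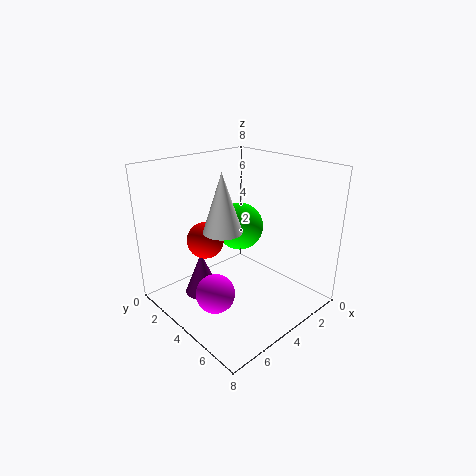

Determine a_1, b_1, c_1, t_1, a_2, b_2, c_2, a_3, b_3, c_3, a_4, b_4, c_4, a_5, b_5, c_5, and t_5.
a_1 = 5.5; b_1 = 2.5; c_1 = 0.5; t_1 = 2.5; a_2 = 2; b_2 = 2; c_2 = 3.5; a_3 = 5.5; b_3 = 3; c_3 = 4; a_4 = 6.5; b_4 = 5; c_4 = 2; a_5 = 5.5; b_5 = 4.5; c_5 = 5; t_5 = 3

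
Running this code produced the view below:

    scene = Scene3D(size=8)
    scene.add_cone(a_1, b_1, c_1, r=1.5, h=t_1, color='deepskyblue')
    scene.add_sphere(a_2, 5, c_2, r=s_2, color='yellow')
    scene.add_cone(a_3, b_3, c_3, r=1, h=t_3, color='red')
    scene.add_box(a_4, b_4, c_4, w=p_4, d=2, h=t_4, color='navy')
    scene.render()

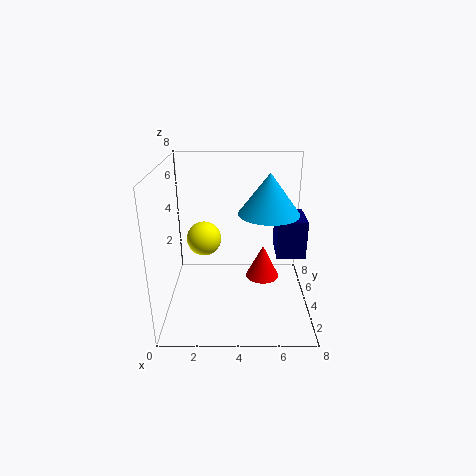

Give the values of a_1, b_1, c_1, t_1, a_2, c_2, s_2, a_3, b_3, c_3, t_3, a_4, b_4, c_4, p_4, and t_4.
a_1 = 5.5; b_1 = 2.5; c_1 = 6; t_1 = 2; a_2 = 2; c_2 = 3.5; s_2 = 1; a_3 = 5.5; b_3 = 5; c_3 = 1; t_3 = 2; a_4 = 6; b_4 = 2.5; c_4 = 3.5; p_4 = 1.5; t_4 = 2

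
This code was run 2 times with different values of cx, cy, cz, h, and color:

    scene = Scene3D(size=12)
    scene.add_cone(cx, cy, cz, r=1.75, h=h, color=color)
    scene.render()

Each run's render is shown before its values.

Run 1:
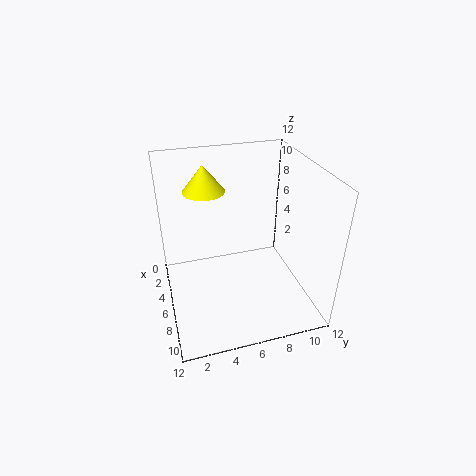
cx = 3.75; cy = 3.75; cz = 9.5; h = 2.25; color = 'yellow'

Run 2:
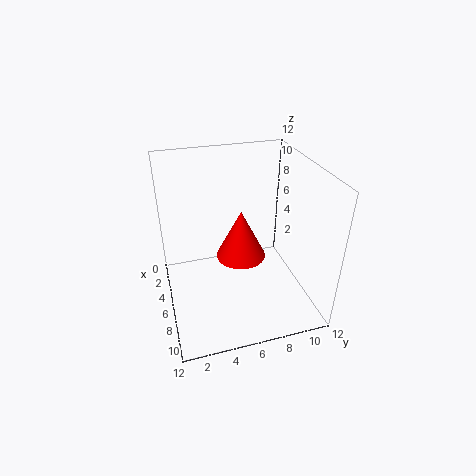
cx = 9.25; cy = 5.25; cz = 6.75; h = 3.5; color = 'red'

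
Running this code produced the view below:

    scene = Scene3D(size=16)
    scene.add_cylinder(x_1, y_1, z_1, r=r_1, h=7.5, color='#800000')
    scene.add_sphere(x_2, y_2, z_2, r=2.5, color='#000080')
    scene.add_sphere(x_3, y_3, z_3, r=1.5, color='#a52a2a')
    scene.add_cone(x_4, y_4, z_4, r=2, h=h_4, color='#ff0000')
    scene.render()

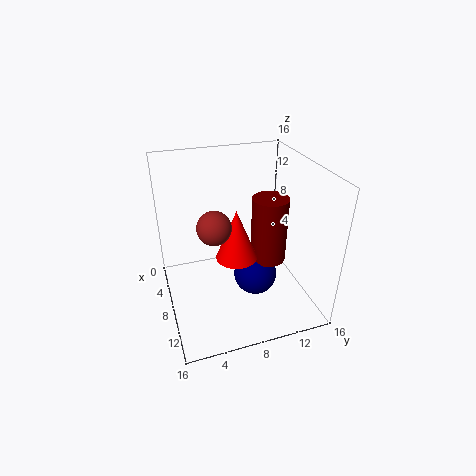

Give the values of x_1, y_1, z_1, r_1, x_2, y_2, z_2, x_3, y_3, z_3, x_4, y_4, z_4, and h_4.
x_1 = 8.5
y_1 = 11.5
z_1 = 5
r_1 = 2
x_2 = 8.5
y_2 = 10
z_2 = 3
x_3 = 13.5
y_3 = 4
z_3 = 13
x_4 = 12
y_4 = 6.5
z_4 = 8.5
h_4 = 5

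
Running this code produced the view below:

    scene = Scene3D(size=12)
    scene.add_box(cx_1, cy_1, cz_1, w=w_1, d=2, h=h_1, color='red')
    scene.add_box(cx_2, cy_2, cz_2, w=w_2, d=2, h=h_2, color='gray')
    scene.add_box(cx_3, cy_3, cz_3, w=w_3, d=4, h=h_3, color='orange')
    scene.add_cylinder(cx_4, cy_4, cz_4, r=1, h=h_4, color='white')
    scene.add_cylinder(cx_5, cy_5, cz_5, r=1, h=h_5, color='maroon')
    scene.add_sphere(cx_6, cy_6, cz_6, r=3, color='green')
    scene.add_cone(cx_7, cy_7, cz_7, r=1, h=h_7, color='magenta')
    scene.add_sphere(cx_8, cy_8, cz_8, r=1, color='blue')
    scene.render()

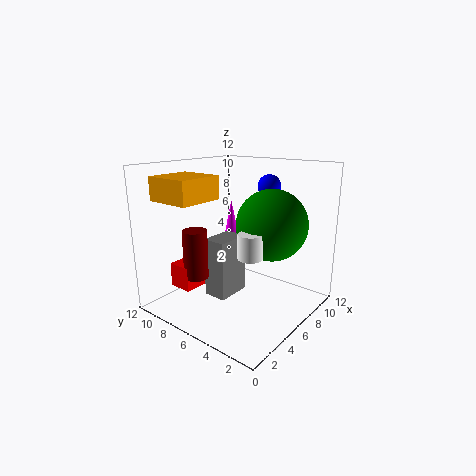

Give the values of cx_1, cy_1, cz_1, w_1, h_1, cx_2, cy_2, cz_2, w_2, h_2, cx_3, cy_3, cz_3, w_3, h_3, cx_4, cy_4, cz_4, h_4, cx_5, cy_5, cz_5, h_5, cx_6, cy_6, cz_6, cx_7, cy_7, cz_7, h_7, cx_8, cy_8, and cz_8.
cx_1 = 2; cy_1 = 8; cz_1 = 2; w_1 = 3; h_1 = 2; cx_2 = 4; cy_2 = 6; cz_2 = 1; w_2 = 3; h_2 = 5; cx_3 = 2; cy_3 = 8; cz_3 = 9; w_3 = 4; h_3 = 2; cx_4 = 5; cy_4 = 4; cz_4 = 5; h_4 = 2; cx_5 = 3; cy_5 = 8; cz_5 = 3; h_5 = 4; cx_6 = 8; cy_6 = 4; cz_6 = 7; cx_7 = 10; cy_7 = 10; cz_7 = 3; h_7 = 5; cx_8 = 9; cy_8 = 5; cz_8 = 10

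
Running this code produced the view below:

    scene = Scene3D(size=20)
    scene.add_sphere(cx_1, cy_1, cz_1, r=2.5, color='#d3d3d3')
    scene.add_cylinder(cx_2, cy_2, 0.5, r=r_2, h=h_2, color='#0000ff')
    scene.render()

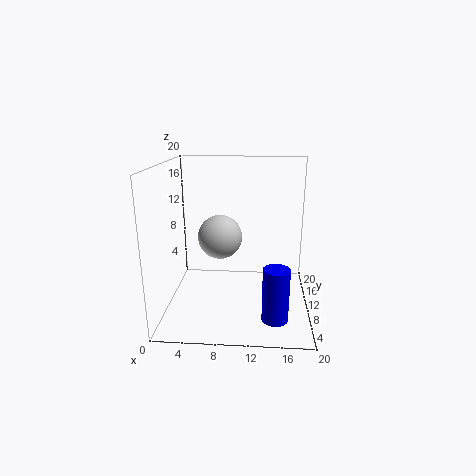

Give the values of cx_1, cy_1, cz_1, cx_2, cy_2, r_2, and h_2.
cx_1 = 8.5, cy_1 = 2.75, cz_1 = 12.75, cx_2 = 15.25, cy_2 = 5, r_2 = 1.75, h_2 = 7.25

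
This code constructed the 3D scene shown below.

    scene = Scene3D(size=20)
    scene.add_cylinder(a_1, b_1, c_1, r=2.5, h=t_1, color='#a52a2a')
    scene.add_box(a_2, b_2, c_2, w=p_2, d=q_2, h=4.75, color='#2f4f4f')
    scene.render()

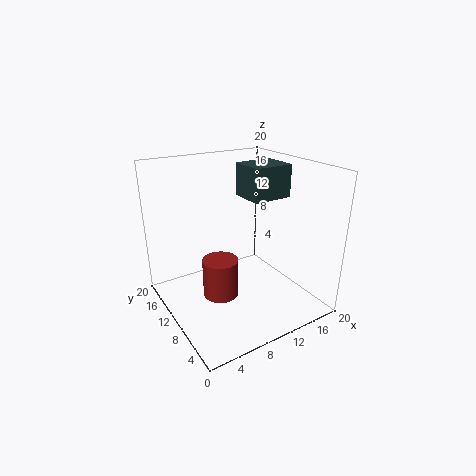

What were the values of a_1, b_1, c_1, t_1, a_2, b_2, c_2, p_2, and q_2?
a_1 = 7.25, b_1 = 10.25, c_1 = 1.75, t_1 = 5.5, a_2 = 12.75, b_2 = 9.75, c_2 = 14.5, p_2 = 6, q_2 = 5.25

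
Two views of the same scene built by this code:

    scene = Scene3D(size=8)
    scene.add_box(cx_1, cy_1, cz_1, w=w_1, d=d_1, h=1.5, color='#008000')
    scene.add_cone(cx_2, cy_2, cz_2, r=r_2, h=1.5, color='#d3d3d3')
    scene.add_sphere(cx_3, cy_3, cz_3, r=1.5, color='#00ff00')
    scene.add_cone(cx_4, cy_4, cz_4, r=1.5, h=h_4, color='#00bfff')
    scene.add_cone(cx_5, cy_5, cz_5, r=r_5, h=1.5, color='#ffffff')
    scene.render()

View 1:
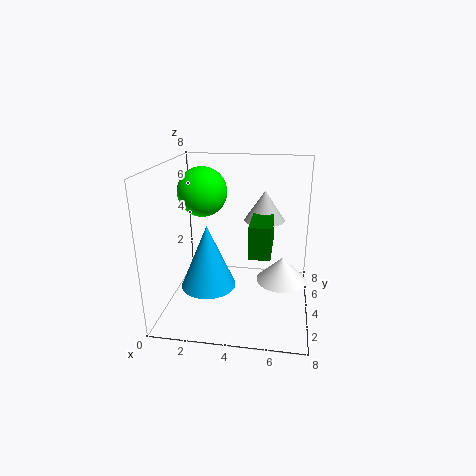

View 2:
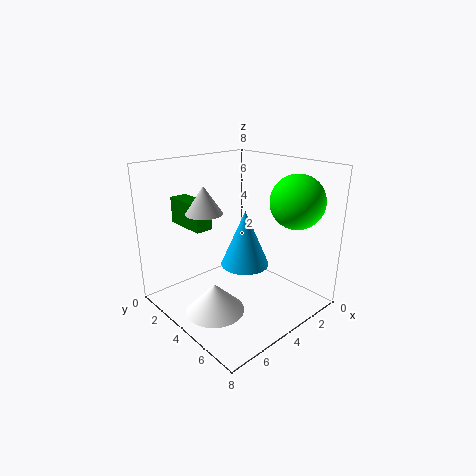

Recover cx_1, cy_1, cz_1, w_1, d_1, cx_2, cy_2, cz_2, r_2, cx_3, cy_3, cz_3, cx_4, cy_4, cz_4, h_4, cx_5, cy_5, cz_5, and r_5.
cx_1 = 5; cy_1 = 0.5; cz_1 = 4.5; w_1 = 1; d_1 = 2.5; cx_2 = 5.5; cy_2 = 3; cz_2 = 5.5; r_2 = 1; cx_3 = 1.5; cy_3 = 6; cz_3 = 6; cx_4 = 2.5; cy_4 = 3; cz_4 = 1.5; h_4 = 3.5; cx_5 = 6.5; cy_5 = 5; cz_5 = 1; r_5 = 1.5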